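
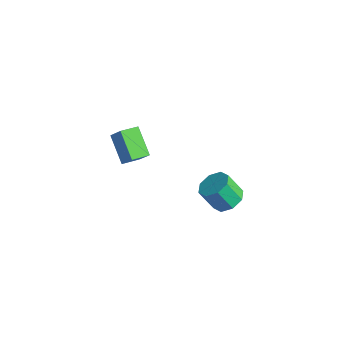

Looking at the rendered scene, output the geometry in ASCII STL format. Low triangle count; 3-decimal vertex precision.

solid 
facet normal -0.619 -0.095 -0.780
outer loop
vertex -2.757 0.198 2.179
vertex -2.645 1.139 1.975
vertex -1.506 -0.157 1.23
endloop
endfacet
facet normal -0.115 -0.971 0.211
outer loop
vertex -0.875 -0.059 2.025
vertex -2.757 0.198 2.179
vertex -1.506 -0.157 1.23
endloop
endfacet
facet normal -0.619 -0.096 -0.779
outer loop
vertex -1.506 -0.157 1.23
vertex -2.645 1.139 1.975
vertex -1.394 0.784 1.025
endloop
endfacet
facet normal 0.777 -0.221 -0.589
outer loop
vertex -1.394 0.784 1.025
vertex -0.875 -0.059 2.025
vertex -1.506 -0.157 1.23
endloop
endfacet
facet normal -0.777 0.220 0.590
outer loop
vertex -2.757 0.198 2.179
vertex -2.014 1.237 2.77
vertex -2.645 1.139 1.975
endloop
endfacet
facet normal -0.115 -0.971 0.211
outer loop
vertex -2.126 0.296 2.975
vertex -2.757 0.198 2.179
vertex -0.875 -0.059 2.025
endloop
endfacet
facet normal -0.777 0.221 0.589
outer loop
vertex -2.126 0.296 2.975
vertex -2.014 1.237 2.77
vertex -2.757 0.198 2.179
endloop
endfacet
facet normal 0.115 0.971 -0.211
outer loop
vertex -2.645 1.139 1.975
vertex -2.014 1.237 2.77
vertex -1.394 0.784 1.025
endloop
endfacet
facet normal 0.777 -0.220 -0.589
outer loop
vertex -0.763 0.882 1.821
vertex -0.875 -0.059 2.025
vertex -1.394 0.784 1.025
endloop
endfacet
facet normal 0.115 0.971 -0.211
outer loop
vertex -1.394 0.784 1.025
vertex -2.014 1.237 2.77
vertex -0.763 0.882 1.821
endloop
endfacet
facet normal 0.619 0.095 0.780
outer loop
vertex -0.763 0.882 1.821
vertex -2.126 0.296 2.975
vertex -0.875 -0.059 2.025
endloop
endfacet
facet normal 0.619 0.096 0.780
outer loop
vertex -2.014 1.237 2.77
vertex -2.126 0.296 2.975
vertex -0.763 0.882 1.821
endloop
endfacet
facet normal 0.404 0.349 -0.845
outer loop
vertex 4.702 1.605 2.566
vertex 4.055 1.39 2.168
vertex 4.286 2.043 2.548
endloop
endfacet
facet normal 0.602 0.594 0.534
outer loop
vertex 4.702 1.605 2.566
vertex 4.286 2.043 2.548
vertex 4.192 1.165 3.631
endloop
endfacet
facet normal 0.602 0.594 0.534
outer loop
vertex 4.192 1.165 3.631
vertex 4.286 2.043 2.548
vertex 3.776 1.603 3.613
endloop
endfacet
facet normal -0.405 -0.350 0.845
outer loop
vertex 4.192 1.165 3.631
vertex 3.776 1.603 3.613
vertex 3.545 0.95 3.232
endloop
endfacet
facet normal 0.405 0.348 -0.845
outer loop
vertex 4.286 2.043 2.548
vertex 4.055 1.39 2.168
vertex 3.734 2.098 2.306
endloop
endfacet
facet normal -0.063 0.933 0.355
outer loop
vertex 4.286 2.043 2.548
vertex 3.734 2.098 2.306
vertex 3.776 1.603 3.613
endloop
endfacet
facet normal -0.063 0.933 0.355
outer loop
vertex 3.776 1.603 3.613
vertex 3.734 2.098 2.306
vertex 3.224 1.658 3.371
endloop
endfacet
facet normal -0.405 -0.350 0.845
outer loop
vertex 3.776 1.603 3.613
vertex 3.224 1.658 3.371
vertex 3.545 0.95 3.232
endloop
endfacet
facet normal 0.405 0.348 -0.846
outer loop
vertex 3.734 2.098 2.306
vertex 4.055 1.39 2.168
vertex 3.37 1.739 1.984
endloop
endfacet
facet normal -0.688 0.725 -0.030
outer loop
vertex 3.734 2.098 2.306
vertex 3.37 1.739 1.984
vertex 3.224 1.658 3.371
endloop
endfacet
facet normal -0.688 0.725 -0.030
outer loop
vertex 3.224 1.658 3.371
vertex 3.37 1.739 1.984
vertex 2.86 1.299 3.049
endloop
endfacet
facet normal -0.404 -0.349 0.846
outer loop
vertex 3.224 1.658 3.371
vertex 2.86 1.299 3.049
vertex 3.545 0.95 3.232
endloop
endfacet
facet normal 0.405 0.349 -0.845
outer loop
vertex 3.37 1.739 1.984
vertex 4.055 1.39 2.168
vertex 3.408 1.175 1.769
endloop
endfacet
facet normal -0.912 0.091 -0.399
outer loop
vertex 3.37 1.739 1.984
vertex 3.408 1.175 1.769
vertex 2.86 1.299 3.049
endloop
endfacet
facet normal -0.912 0.091 -0.399
outer loop
vertex 2.86 1.299 3.049
vertex 3.408 1.175 1.769
vertex 2.898 0.735 2.834
endloop
endfacet
facet normal -0.404 -0.349 0.845
outer loop
vertex 2.86 1.299 3.049
vertex 2.898 0.735 2.834
vertex 3.545 0.95 3.232
endloop
endfacet
facet normal 0.405 0.350 -0.845
outer loop
vertex 3.408 1.175 1.769
vertex 4.055 1.39 2.168
vertex 3.824 0.737 1.787
endloop
endfacet
facet normal -0.602 -0.594 -0.534
outer loop
vertex 3.408 1.175 1.769
vertex 3.824 0.737 1.787
vertex 2.898 0.735 2.834
endloop
endfacet
facet normal -0.602 -0.594 -0.534
outer loop
vertex 2.898 0.735 2.834
vertex 3.824 0.737 1.787
vertex 3.314 0.297 2.852
endloop
endfacet
facet normal -0.404 -0.349 0.845
outer loop
vertex 2.898 0.735 2.834
vertex 3.314 0.297 2.852
vertex 3.545 0.95 3.232
endloop
endfacet
facet normal 0.405 0.350 -0.845
outer loop
vertex 3.824 0.737 1.787
vertex 4.055 1.39 2.168
vertex 4.376 0.682 2.029
endloop
endfacet
facet normal 0.063 -0.933 -0.355
outer loop
vertex 3.824 0.737 1.787
vertex 4.376 0.682 2.029
vertex 3.314 0.297 2.852
endloop
endfacet
facet normal 0.063 -0.933 -0.355
outer loop
vertex 3.314 0.297 2.852
vertex 4.376 0.682 2.029
vertex 3.866 0.242 3.094
endloop
endfacet
facet normal -0.405 -0.348 0.845
outer loop
vertex 3.314 0.297 2.852
vertex 3.866 0.242 3.094
vertex 3.545 0.95 3.232
endloop
endfacet
facet normal 0.404 0.349 -0.846
outer loop
vertex 4.376 0.682 2.029
vertex 4.055 1.39 2.168
vertex 4.74 1.041 2.351
endloop
endfacet
facet normal 0.688 -0.725 0.030
outer loop
vertex 4.376 0.682 2.029
vertex 4.74 1.041 2.351
vertex 3.866 0.242 3.094
endloop
endfacet
facet normal 0.688 -0.725 0.030
outer loop
vertex 3.866 0.242 3.094
vertex 4.74 1.041 2.351
vertex 4.23 0.601 3.416
endloop
endfacet
facet normal -0.405 -0.348 0.846
outer loop
vertex 3.866 0.242 3.094
vertex 4.23 0.601 3.416
vertex 3.545 0.95 3.232
endloop
endfacet
facet normal 0.404 0.349 -0.845
outer loop
vertex 4.74 1.041 2.351
vertex 4.055 1.39 2.168
vertex 4.702 1.605 2.566
endloop
endfacet
facet normal 0.912 -0.091 0.399
outer loop
vertex 4.74 1.041 2.351
vertex 4.702 1.605 2.566
vertex 4.23 0.601 3.416
endloop
endfacet
facet normal 0.912 -0.091 0.399
outer loop
vertex 4.23 0.601 3.416
vertex 4.702 1.605 2.566
vertex 4.192 1.165 3.631
endloop
endfacet
facet normal -0.405 -0.349 0.845
outer loop
vertex 4.23 0.601 3.416
vertex 4.192 1.165 3.631
vertex 3.545 0.95 3.232
endloop
endfacet

endsolid


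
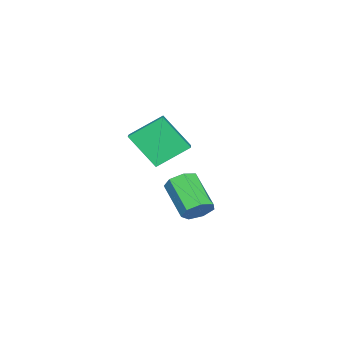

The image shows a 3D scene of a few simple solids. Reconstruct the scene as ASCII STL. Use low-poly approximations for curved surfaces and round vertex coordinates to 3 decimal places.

solid 
facet normal -0.862 -0.410 -0.297
outer loop
vertex 1.651 -1.476 1.498
vertex 1.588 -0.318 0.083
vertex 2.475 -2.546 0.586
endloop
endfacet
facet normal 0.034 -0.633 0.773
outer loop
vertex 3.492 -2.062 0.937
vertex 1.651 -1.476 1.498
vertex 2.475 -2.546 0.586
endloop
endfacet
facet normal -0.862 -0.410 -0.297
outer loop
vertex 2.475 -2.546 0.586
vertex 1.588 -0.318 0.083
vertex 2.412 -1.388 -0.829
endloop
endfacet
facet normal 0.506 -0.656 -0.560
outer loop
vertex 2.412 -1.388 -0.829
vertex 3.492 -2.062 0.937
vertex 2.475 -2.546 0.586
endloop
endfacet
facet normal -0.506 0.656 0.560
outer loop
vertex 1.651 -1.476 1.498
vertex 2.605 0.166 0.434
vertex 1.588 -0.318 0.083
endloop
endfacet
facet normal 0.034 -0.633 0.773
outer loop
vertex 2.668 -0.992 1.849
vertex 1.651 -1.476 1.498
vertex 3.492 -2.062 0.937
endloop
endfacet
facet normal -0.506 0.656 0.560
outer loop
vertex 2.668 -0.992 1.849
vertex 2.605 0.166 0.434
vertex 1.651 -1.476 1.498
endloop
endfacet
facet normal -0.034 0.633 -0.773
outer loop
vertex 1.588 -0.318 0.083
vertex 2.605 0.166 0.434
vertex 2.412 -1.388 -0.829
endloop
endfacet
facet normal 0.506 -0.656 -0.560
outer loop
vertex 3.429 -0.904 -0.478
vertex 3.492 -2.062 0.937
vertex 2.412 -1.388 -0.829
endloop
endfacet
facet normal -0.034 0.633 -0.773
outer loop
vertex 2.412 -1.388 -0.829
vertex 2.605 0.166 0.434
vertex 3.429 -0.904 -0.478
endloop
endfacet
facet normal 0.862 0.410 0.297
outer loop
vertex 3.429 -0.904 -0.478
vertex 2.668 -0.992 1.849
vertex 3.492 -2.062 0.937
endloop
endfacet
facet normal 0.862 0.410 0.297
outer loop
vertex 2.605 0.166 0.434
vertex 2.668 -0.992 1.849
vertex 3.429 -0.904 -0.478
endloop
endfacet
facet normal 0.484 0.645 -0.592
outer loop
vertex 0.881 -0.828 -3.859
vertex 0.237 -0.621 -4.16
vertex 0.583 -0.338 -3.569
endloop
endfacet
facet normal 0.742 0.056 0.668
outer loop
vertex 0.881 -0.828 -3.859
vertex 0.583 -0.338 -3.569
vertex -0.033 -2.046 -2.74
endloop
endfacet
facet normal 0.742 0.056 0.668
outer loop
vertex -0.033 -2.046 -2.74
vertex 0.583 -0.338 -3.569
vertex -0.331 -1.557 -2.45
endloop
endfacet
facet normal -0.483 -0.645 0.592
outer loop
vertex -0.033 -2.046 -2.74
vertex -0.331 -1.557 -2.45
vertex -0.677 -1.839 -3.04
endloop
endfacet
facet normal 0.484 0.645 -0.592
outer loop
vertex 0.583 -0.338 -3.569
vertex 0.237 -0.621 -4.16
vertex 0.024 -0.061 -3.724
endloop
endfacet
facet normal 0.100 0.631 0.769
outer loop
vertex 0.583 -0.338 -3.569
vertex 0.024 -0.061 -3.724
vertex -0.331 -1.557 -2.45
endloop
endfacet
facet normal 0.100 0.631 0.769
outer loop
vertex -0.331 -1.557 -2.45
vertex 0.024 -0.061 -3.724
vertex -0.89 -1.28 -2.605
endloop
endfacet
facet normal -0.484 -0.645 0.592
outer loop
vertex -0.331 -1.557 -2.45
vertex -0.89 -1.28 -2.605
vertex -0.677 -1.839 -3.04
endloop
endfacet
facet normal 0.484 0.645 -0.592
outer loop
vertex 0.024 -0.061 -3.724
vertex 0.237 -0.621 -4.16
vertex -0.374 -0.206 -4.207
endloop
endfacet
facet normal -0.618 0.730 0.290
outer loop
vertex 0.024 -0.061 -3.724
vertex -0.374 -0.206 -4.207
vertex -0.89 -1.28 -2.605
endloop
endfacet
facet normal -0.618 0.731 0.291
outer loop
vertex -0.89 -1.28 -2.605
vertex -0.374 -0.206 -4.207
vertex -1.288 -1.424 -3.088
endloop
endfacet
facet normal -0.484 -0.645 0.591
outer loop
vertex -0.89 -1.28 -2.605
vertex -1.288 -1.424 -3.088
vertex -0.677 -1.839 -3.04
endloop
endfacet
facet normal 0.483 0.645 -0.592
outer loop
vertex -0.374 -0.206 -4.207
vertex 0.237 -0.621 -4.16
vertex -0.312 -0.663 -4.654
endloop
endfacet
facet normal -0.870 0.279 -0.406
outer loop
vertex -0.374 -0.206 -4.207
vertex -0.312 -0.663 -4.654
vertex -1.288 -1.424 -3.088
endloop
endfacet
facet normal -0.870 0.279 -0.406
outer loop
vertex -1.288 -1.424 -3.088
vertex -0.312 -0.663 -4.654
vertex -1.226 -1.881 -3.535
endloop
endfacet
facet normal -0.484 -0.644 0.592
outer loop
vertex -1.288 -1.424 -3.088
vertex -1.226 -1.881 -3.535
vertex -0.677 -1.839 -3.04
endloop
endfacet
facet normal 0.483 0.645 -0.592
outer loop
vertex -0.312 -0.663 -4.654
vertex 0.237 -0.621 -4.16
vertex 0.163 -1.088 -4.729
endloop
endfacet
facet normal -0.467 -0.382 -0.797
outer loop
vertex -0.312 -0.663 -4.654
vertex 0.163 -1.088 -4.729
vertex -1.226 -1.881 -3.535
endloop
endfacet
facet normal -0.467 -0.382 -0.797
outer loop
vertex -1.226 -1.881 -3.535
vertex 0.163 -1.088 -4.729
vertex -0.751 -2.306 -3.61
endloop
endfacet
facet normal -0.484 -0.645 0.591
outer loop
vertex -1.226 -1.881 -3.535
vertex -0.751 -2.306 -3.61
vertex -0.677 -1.839 -3.04
endloop
endfacet
facet normal 0.483 0.645 -0.592
outer loop
vertex 0.163 -1.088 -4.729
vertex 0.237 -0.621 -4.16
vertex 0.694 -1.161 -4.375
endloop
endfacet
facet normal 0.288 -0.756 -0.588
outer loop
vertex 0.163 -1.088 -4.729
vertex 0.694 -1.161 -4.375
vertex -0.751 -2.306 -3.61
endloop
endfacet
facet normal 0.287 -0.756 -0.589
outer loop
vertex -0.751 -2.306 -3.61
vertex 0.694 -1.161 -4.375
vertex -0.22 -2.38 -3.256
endloop
endfacet
facet normal -0.484 -0.645 0.591
outer loop
vertex -0.751 -2.306 -3.61
vertex -0.22 -2.38 -3.256
vertex -0.677 -1.839 -3.04
endloop
endfacet
facet normal 0.484 0.645 -0.592
outer loop
vertex 0.694 -1.161 -4.375
vertex 0.237 -0.621 -4.16
vertex 0.881 -0.828 -3.859
endloop
endfacet
facet normal 0.825 -0.561 0.063
outer loop
vertex 0.694 -1.161 -4.375
vertex 0.881 -0.828 -3.859
vertex -0.22 -2.38 -3.256
endloop
endfacet
facet normal 0.825 -0.561 0.064
outer loop
vertex -0.22 -2.38 -3.256
vertex 0.881 -0.828 -3.859
vertex -0.033 -2.046 -2.74
endloop
endfacet
facet normal -0.483 -0.645 0.592
outer loop
vertex -0.22 -2.38 -3.256
vertex -0.033 -2.046 -2.74
vertex -0.677 -1.839 -3.04
endloop
endfacet

endsolid


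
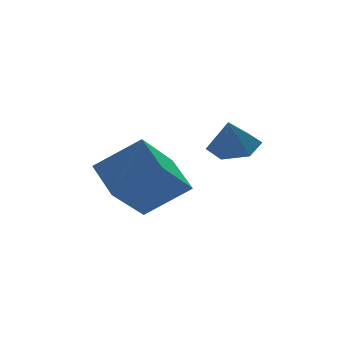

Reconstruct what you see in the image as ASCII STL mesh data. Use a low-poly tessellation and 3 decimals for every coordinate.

solid 
facet normal -0.771 0.264 -0.580
outer loop
vertex -3.425 -3.528 0.24
vertex -3.515 -2.287 0.924
vertex -2.093 -2.671 -1.139
endloop
endfacet
facet normal 0.063 -0.874 -0.482
outer loop
vertex -0.745 -3.133 -0.124
vertex -3.425 -3.528 0.24
vertex -2.093 -2.671 -1.139
endloop
endfacet
facet normal -0.771 0.264 -0.580
outer loop
vertex -2.093 -2.671 -1.139
vertex -3.515 -2.287 0.924
vertex -2.183 -1.43 -0.455
endloop
endfacet
facet normal 0.634 0.408 -0.657
outer loop
vertex -2.183 -1.43 -0.455
vertex -0.745 -3.133 -0.124
vertex -2.093 -2.671 -1.139
endloop
endfacet
facet normal -0.634 -0.408 0.657
outer loop
vertex -3.425 -3.528 0.24
vertex -2.167 -2.749 1.939
vertex -3.515 -2.287 0.924
endloop
endfacet
facet normal 0.063 -0.874 -0.482
outer loop
vertex -2.077 -3.99 1.255
vertex -3.425 -3.528 0.24
vertex -0.745 -3.133 -0.124
endloop
endfacet
facet normal -0.634 -0.408 0.657
outer loop
vertex -2.077 -3.99 1.255
vertex -2.167 -2.749 1.939
vertex -3.425 -3.528 0.24
endloop
endfacet
facet normal -0.063 0.874 0.482
outer loop
vertex -3.515 -2.287 0.924
vertex -2.167 -2.749 1.939
vertex -2.183 -1.43 -0.455
endloop
endfacet
facet normal 0.634 0.408 -0.657
outer loop
vertex -0.835 -1.892 0.56
vertex -0.745 -3.133 -0.124
vertex -2.183 -1.43 -0.455
endloop
endfacet
facet normal -0.063 0.874 0.482
outer loop
vertex -2.183 -1.43 -0.455
vertex -2.167 -2.749 1.939
vertex -0.835 -1.892 0.56
endloop
endfacet
facet normal 0.771 -0.264 0.580
outer loop
vertex -0.835 -1.892 0.56
vertex -2.077 -3.99 1.255
vertex -0.745 -3.133 -0.124
endloop
endfacet
facet normal 0.771 -0.264 0.580
outer loop
vertex -2.167 -2.749 1.939
vertex -2.077 -3.99 1.255
vertex -0.835 -1.892 0.56
endloop
endfacet
facet normal 0.270 0.211 -0.940
outer loop
vertex 1.232 -2.598 1.638
vertex 0.604 -3.06 1.354
vertex 0.49 -2.251 1.503
endloop
endfacet
facet normal 0.160 0.635 0.756
outer loop
vertex 1.232 -2.598 1.638
vertex 0.49 -2.251 1.503
vertex 0.296 -3.3 2.426
endloop
endfacet
facet normal 0.270 0.211 -0.940
outer loop
vertex 0.49 -2.251 1.503
vertex 0.604 -3.06 1.354
vertex -0.138 -2.713 1.219
endloop
endfacet
facet normal -0.647 0.567 0.509
outer loop
vertex 0.49 -2.251 1.503
vertex -0.138 -2.713 1.219
vertex 0.296 -3.3 2.426
endloop
endfacet
facet normal 0.269 0.210 -0.940
outer loop
vertex -0.138 -2.713 1.219
vertex 0.604 -3.06 1.354
vertex -0.025 -3.522 1.071
endloop
endfacet
facet normal -0.950 -0.179 0.255
outer loop
vertex -0.138 -2.713 1.219
vertex -0.025 -3.522 1.071
vertex 0.296 -3.3 2.426
endloop
endfacet
facet normal 0.269 0.210 -0.940
outer loop
vertex -0.025 -3.522 1.071
vertex 0.604 -3.06 1.354
vertex 0.717 -3.869 1.206
endloop
endfacet
facet normal -0.447 -0.860 0.247
outer loop
vertex -0.025 -3.522 1.071
vertex 0.717 -3.869 1.206
vertex 0.296 -3.3 2.426
endloop
endfacet
facet normal 0.270 0.210 -0.940
outer loop
vertex 0.717 -3.869 1.206
vertex 0.604 -3.06 1.354
vertex 1.346 -3.407 1.49
endloop
endfacet
facet normal 0.359 -0.792 0.493
outer loop
vertex 0.717 -3.869 1.206
vertex 1.346 -3.407 1.49
vertex 0.296 -3.3 2.426
endloop
endfacet
facet normal 0.270 0.210 -0.940
outer loop
vertex 1.346 -3.407 1.49
vertex 0.604 -3.06 1.354
vertex 1.232 -2.598 1.638
endloop
endfacet
facet normal 0.662 -0.044 0.748
outer loop
vertex 1.346 -3.407 1.49
vertex 1.232 -2.598 1.638
vertex 0.296 -3.3 2.426
endloop
endfacet

endsolid


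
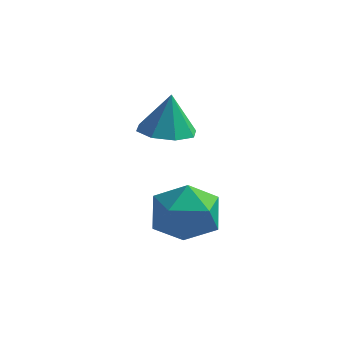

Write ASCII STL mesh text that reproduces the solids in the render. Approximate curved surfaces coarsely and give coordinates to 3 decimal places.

solid 
facet normal 0.193 0.979 0.072
outer loop
vertex 3.181 -1.887 1.23
vertex 2.627 -1.847 2.171
vertex 3.7 -2.059 2.177
endloop
endfacet
facet normal 0.716 0.641 -0.276
outer loop
vertex 3.181 -1.887 1.23
vertex 3.7 -2.059 2.177
vertex 3.925 -2.685 1.309
endloop
endfacet
facet normal 0.431 0.318 -0.844
outer loop
vertex 3.181 -1.887 1.23
vertex 3.925 -2.685 1.309
vertex 2.992 -2.86 0.767
endloop
endfacet
facet normal -0.269 0.456 -0.848
outer loop
vertex 3.181 -1.887 1.23
vertex 2.992 -2.86 0.767
vertex 2.189 -2.342 1.3
endloop
endfacet
facet normal -0.416 0.864 -0.282
outer loop
vertex 3.181 -1.887 1.23
vertex 2.189 -2.342 1.3
vertex 2.627 -1.847 2.171
endloop
endfacet
facet normal 0.978 0.136 0.155
outer loop
vertex 3.925 -2.685 1.309
vertex 3.7 -2.059 2.177
vertex 3.831 -3.138 2.3
endloop
endfacet
facet normal 0.131 0.683 0.718
outer loop
vertex 3.7 -2.059 2.177
vertex 2.627 -1.847 2.171
vertex 3.028 -2.62 2.833
endloop
endfacet
facet normal -0.855 0.498 0.147
outer loop
vertex 2.627 -1.847 2.171
vertex 2.189 -2.342 1.3
vertex 2.095 -2.795 2.291
endloop
endfacet
facet normal -0.616 -0.163 -0.770
outer loop
vertex 2.189 -2.342 1.3
vertex 2.992 -2.86 0.767
vertex 2.32 -3.421 1.423
endloop
endfacet
facet normal 0.516 -0.387 -0.764
outer loop
vertex 2.992 -2.86 0.767
vertex 3.925 -2.685 1.309
vertex 3.393 -3.633 1.429
endloop
endfacet
facet normal 0.269 -0.456 0.848
outer loop
vertex 2.839 -3.593 2.37
vertex 3.831 -3.138 2.3
vertex 3.028 -2.62 2.833
endloop
endfacet
facet normal -0.431 -0.318 0.844
outer loop
vertex 2.839 -3.593 2.37
vertex 3.028 -2.62 2.833
vertex 2.095 -2.795 2.291
endloop
endfacet
facet normal -0.716 -0.641 0.276
outer loop
vertex 2.839 -3.593 2.37
vertex 2.095 -2.795 2.291
vertex 2.32 -3.421 1.423
endloop
endfacet
facet normal -0.193 -0.979 -0.072
outer loop
vertex 2.839 -3.593 2.37
vertex 2.32 -3.421 1.423
vertex 3.393 -3.633 1.429
endloop
endfacet
facet normal 0.416 -0.864 0.282
outer loop
vertex 2.839 -3.593 2.37
vertex 3.393 -3.633 1.429
vertex 3.831 -3.138 2.3
endloop
endfacet
facet normal 0.616 0.163 0.770
outer loop
vertex 3.028 -2.62 2.833
vertex 3.831 -3.138 2.3
vertex 3.7 -2.059 2.177
endloop
endfacet
facet normal -0.516 0.387 0.764
outer loop
vertex 2.095 -2.795 2.291
vertex 3.028 -2.62 2.833
vertex 2.627 -1.847 2.171
endloop
endfacet
facet normal -0.978 -0.136 -0.155
outer loop
vertex 2.32 -3.421 1.423
vertex 2.095 -2.795 2.291
vertex 2.189 -2.342 1.3
endloop
endfacet
facet normal -0.131 -0.683 -0.718
outer loop
vertex 3.393 -3.633 1.429
vertex 2.32 -3.421 1.423
vertex 2.992 -2.86 0.767
endloop
endfacet
facet normal 0.855 -0.498 -0.147
outer loop
vertex 3.831 -3.138 2.3
vertex 3.393 -3.633 1.429
vertex 3.925 -2.685 1.309
endloop
endfacet
facet normal -0.044 -0.187 -0.981
outer loop
vertex 2.034 0.667 2.946
vertex 1.329 0.14 3.078
vertex 1.444 1.006 2.908
endloop
endfacet
facet normal 0.452 0.824 0.341
outer loop
vertex 2.034 0.667 2.946
vertex 1.444 1.006 2.908
vertex 1.391 0.4 4.442
endloop
endfacet
facet normal -0.045 -0.187 -0.981
outer loop
vertex 1.444 1.006 2.908
vertex 1.329 0.14 3.078
vertex 0.787 0.838 2.97
endloop
endfacet
facet normal -0.200 0.914 0.354
outer loop
vertex 1.444 1.006 2.908
vertex 0.787 0.838 2.97
vertex 1.391 0.4 4.442
endloop
endfacet
facet normal -0.044 -0.186 -0.981
outer loop
vertex 0.787 0.838 2.97
vertex 1.329 0.14 3.078
vertex 0.447 0.261 3.095
endloop
endfacet
facet normal -0.722 0.523 0.452
outer loop
vertex 0.787 0.838 2.97
vertex 0.447 0.261 3.095
vertex 1.391 0.4 4.442
endloop
endfacet
facet normal -0.044 -0.186 -0.981
outer loop
vertex 0.447 0.261 3.095
vertex 1.329 0.14 3.078
vertex 0.624 -0.387 3.21
endloop
endfacet
facet normal -0.807 -0.118 0.578
outer loop
vertex 0.447 0.261 3.095
vertex 0.624 -0.387 3.21
vertex 1.391 0.4 4.442
endloop
endfacet
facet normal -0.044 -0.187 -0.981
outer loop
vertex 0.624 -0.387 3.21
vertex 1.329 0.14 3.078
vertex 1.214 -0.726 3.248
endloop
endfacet
facet normal -0.407 -0.634 0.658
outer loop
vertex 0.624 -0.387 3.21
vertex 1.214 -0.726 3.248
vertex 1.391 0.4 4.442
endloop
endfacet
facet normal -0.045 -0.187 -0.981
outer loop
vertex 1.214 -0.726 3.248
vertex 1.329 0.14 3.078
vertex 1.871 -0.557 3.186
endloop
endfacet
facet normal 0.247 -0.723 0.645
outer loop
vertex 1.214 -0.726 3.248
vertex 1.871 -0.557 3.186
vertex 1.391 0.4 4.442
endloop
endfacet
facet normal -0.044 -0.187 -0.981
outer loop
vertex 1.871 -0.557 3.186
vertex 1.329 0.14 3.078
vertex 2.211 0.02 3.061
endloop
endfacet
facet normal 0.767 -0.334 0.547
outer loop
vertex 1.871 -0.557 3.186
vertex 2.211 0.02 3.061
vertex 1.391 0.4 4.442
endloop
endfacet
facet normal -0.044 -0.187 -0.981
outer loop
vertex 2.211 0.02 3.061
vertex 1.329 0.14 3.078
vertex 2.034 0.667 2.946
endloop
endfacet
facet normal 0.853 0.308 0.422
outer loop
vertex 2.211 0.02 3.061
vertex 2.034 0.667 2.946
vertex 1.391 0.4 4.442
endloop
endfacet

endsolid


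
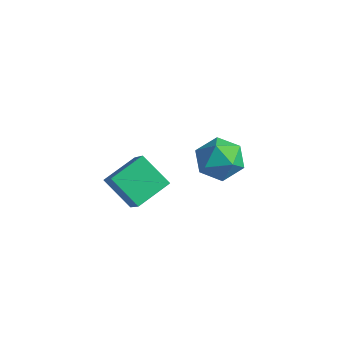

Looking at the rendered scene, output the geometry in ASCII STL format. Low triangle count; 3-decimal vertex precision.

solid 
facet normal -0.970 0.094 0.226
outer loop
vertex -3.072 2.894 2.538
vertex -2.993 2.308 3.122
vertex -2.87 3.107 3.316
endloop
endfacet
facet normal -0.703 0.712 -0.012
outer loop
vertex -3.072 2.894 2.538
vertex -2.87 3.107 3.316
vertex -2.49 3.471 2.673
endloop
endfacet
facet normal -0.440 0.600 -0.668
outer loop
vertex -3.072 2.894 2.538
vertex -2.49 3.471 2.673
vertex -2.378 2.897 2.083
endloop
endfacet
facet normal -0.546 -0.085 -0.833
outer loop
vertex -3.072 2.894 2.538
vertex -2.378 2.897 2.083
vertex -2.689 2.179 2.36
endloop
endfacet
facet normal -0.873 -0.398 -0.281
outer loop
vertex -3.072 2.894 2.538
vertex -2.689 2.179 2.36
vertex -2.993 2.308 3.122
endloop
endfacet
facet normal -0.159 0.896 0.414
outer loop
vertex -2.49 3.471 2.673
vertex -2.87 3.107 3.316
vertex -2.051 3.241 3.34
endloop
endfacet
facet normal -0.592 -0.103 0.799
outer loop
vertex -2.87 3.107 3.316
vertex -2.993 2.308 3.122
vertex -2.362 2.523 3.617
endloop
endfacet
facet normal -0.437 -0.899 -0.022
outer loop
vertex -2.993 2.308 3.122
vertex -2.689 2.179 2.36
vertex -2.25 1.949 3.027
endloop
endfacet
facet normal 0.091 -0.393 -0.915
outer loop
vertex -2.689 2.179 2.36
vertex -2.378 2.897 2.083
vertex -1.87 2.313 2.384
endloop
endfacet
facet normal 0.263 0.716 -0.647
outer loop
vertex -2.378 2.897 2.083
vertex -2.49 3.471 2.673
vertex -1.747 3.112 2.578
endloop
endfacet
facet normal 0.546 0.085 0.833
outer loop
vertex -1.668 2.526 3.162
vertex -2.051 3.241 3.34
vertex -2.362 2.523 3.617
endloop
endfacet
facet normal 0.440 -0.600 0.668
outer loop
vertex -1.668 2.526 3.162
vertex -2.362 2.523 3.617
vertex -2.25 1.949 3.027
endloop
endfacet
facet normal 0.703 -0.712 0.012
outer loop
vertex -1.668 2.526 3.162
vertex -2.25 1.949 3.027
vertex -1.87 2.313 2.384
endloop
endfacet
facet normal 0.970 -0.094 -0.226
outer loop
vertex -1.668 2.526 3.162
vertex -1.87 2.313 2.384
vertex -1.747 3.112 2.578
endloop
endfacet
facet normal 0.873 0.398 0.281
outer loop
vertex -1.668 2.526 3.162
vertex -1.747 3.112 2.578
vertex -2.051 3.241 3.34
endloop
endfacet
facet normal -0.091 0.393 0.915
outer loop
vertex -2.362 2.523 3.617
vertex -2.051 3.241 3.34
vertex -2.87 3.107 3.316
endloop
endfacet
facet normal -0.263 -0.716 0.647
outer loop
vertex -2.25 1.949 3.027
vertex -2.362 2.523 3.617
vertex -2.993 2.308 3.122
endloop
endfacet
facet normal 0.159 -0.896 -0.414
outer loop
vertex -1.87 2.313 2.384
vertex -2.25 1.949 3.027
vertex -2.689 2.179 2.36
endloop
endfacet
facet normal 0.592 0.103 -0.799
outer loop
vertex -1.747 3.112 2.578
vertex -1.87 2.313 2.384
vertex -2.378 2.897 2.083
endloop
endfacet
facet normal 0.437 0.899 0.022
outer loop
vertex -2.051 3.241 3.34
vertex -1.747 3.112 2.578
vertex -2.49 3.471 2.673
endloop
endfacet
facet normal -0.627 0.340 -0.701
outer loop
vertex -3.455 -0.974 3.577
vertex -3.315 0.133 3.989
vertex -2.523 -0.811 2.822
endloop
endfacet
facet normal -0.118 -0.931 -0.346
outer loop
vertex -1.745 -1.233 3.691
vertex -3.455 -0.974 3.577
vertex -2.523 -0.811 2.822
endloop
endfacet
facet normal -0.627 0.340 -0.701
outer loop
vertex -2.523 -0.811 2.822
vertex -3.315 0.133 3.989
vertex -2.383 0.296 3.234
endloop
endfacet
facet normal 0.770 0.135 -0.624
outer loop
vertex -2.383 0.296 3.234
vertex -1.745 -1.233 3.691
vertex -2.523 -0.811 2.822
endloop
endfacet
facet normal -0.770 -0.135 0.624
outer loop
vertex -3.455 -0.974 3.577
vertex -2.537 -0.289 4.858
vertex -3.315 0.133 3.989
endloop
endfacet
facet normal -0.118 -0.931 -0.346
outer loop
vertex -2.677 -1.396 4.446
vertex -3.455 -0.974 3.577
vertex -1.745 -1.233 3.691
endloop
endfacet
facet normal -0.770 -0.135 0.624
outer loop
vertex -2.677 -1.396 4.446
vertex -2.537 -0.289 4.858
vertex -3.455 -0.974 3.577
endloop
endfacet
facet normal 0.118 0.931 0.346
outer loop
vertex -3.315 0.133 3.989
vertex -2.537 -0.289 4.858
vertex -2.383 0.296 3.234
endloop
endfacet
facet normal 0.770 0.135 -0.624
outer loop
vertex -1.605 -0.126 4.103
vertex -1.745 -1.233 3.691
vertex -2.383 0.296 3.234
endloop
endfacet
facet normal 0.118 0.931 0.346
outer loop
vertex -2.383 0.296 3.234
vertex -2.537 -0.289 4.858
vertex -1.605 -0.126 4.103
endloop
endfacet
facet normal 0.627 -0.340 0.701
outer loop
vertex -1.605 -0.126 4.103
vertex -2.677 -1.396 4.446
vertex -1.745 -1.233 3.691
endloop
endfacet
facet normal 0.627 -0.340 0.701
outer loop
vertex -2.537 -0.289 4.858
vertex -2.677 -1.396 4.446
vertex -1.605 -0.126 4.103
endloop
endfacet

endsolid


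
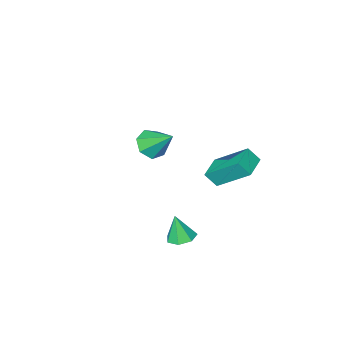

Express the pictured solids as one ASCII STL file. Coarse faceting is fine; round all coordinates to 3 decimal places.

solid 
facet normal -0.834 -0.540 0.114
outer loop
vertex -1.411 3.861 2.769
vertex -1.782 4.299 2.129
vertex -0.658 2.393 1.329
endloop
endfacet
facet normal 0.432 -0.509 0.745
outer loop
vertex 0.342 3.041 1.191
vertex -1.411 3.861 2.769
vertex -0.658 2.393 1.329
endloop
endfacet
facet normal -0.834 -0.540 0.115
outer loop
vertex -0.658 2.393 1.329
vertex -1.782 4.299 2.129
vertex -1.03 2.831 0.688
endloop
endfacet
facet normal 0.344 -0.670 -0.658
outer loop
vertex -1.03 2.831 0.688
vertex 0.342 3.041 1.191
vertex -0.658 2.393 1.329
endloop
endfacet
facet normal -0.344 0.670 0.658
outer loop
vertex -1.411 3.861 2.769
vertex -0.782 4.947 1.991
vertex -1.782 4.299 2.129
endloop
endfacet
facet normal 0.432 -0.510 0.744
outer loop
vertex -0.41 4.509 2.632
vertex -1.411 3.861 2.769
vertex 0.342 3.041 1.191
endloop
endfacet
facet normal -0.344 0.670 0.658
outer loop
vertex -0.41 4.509 2.632
vertex -0.782 4.947 1.991
vertex -1.411 3.861 2.769
endloop
endfacet
facet normal -0.433 0.509 -0.744
outer loop
vertex -1.782 4.299 2.129
vertex -0.782 4.947 1.991
vertex -1.03 2.831 0.688
endloop
endfacet
facet normal 0.344 -0.670 -0.658
outer loop
vertex -0.029 3.479 0.551
vertex 0.342 3.041 1.191
vertex -1.03 2.831 0.688
endloop
endfacet
facet normal -0.432 0.509 -0.745
outer loop
vertex -1.03 2.831 0.688
vertex -0.782 4.947 1.991
vertex -0.029 3.479 0.551
endloop
endfacet
facet normal 0.834 0.540 -0.114
outer loop
vertex -0.029 3.479 0.551
vertex -0.41 4.509 2.632
vertex 0.342 3.041 1.191
endloop
endfacet
facet normal 0.834 0.540 -0.115
outer loop
vertex -0.782 4.947 1.991
vertex -0.41 4.509 2.632
vertex -0.029 3.479 0.551
endloop
endfacet
facet normal -0.111 0.238 -0.965
outer loop
vertex 2.965 4.018 -1.555
vertex 2.265 4.089 -1.457
vertex 2.774 4.581 -1.394
endloop
endfacet
facet normal 0.900 0.194 0.390
outer loop
vertex 2.965 4.018 -1.555
vertex 2.774 4.581 -1.394
vertex 2.415 3.771 -0.163
endloop
endfacet
facet normal -0.111 0.239 -0.965
outer loop
vertex 2.774 4.581 -1.394
vertex 2.265 4.089 -1.457
vertex 2.2 4.774 -1.28
endloop
endfacet
facet normal 0.361 0.727 0.584
outer loop
vertex 2.774 4.581 -1.394
vertex 2.2 4.774 -1.28
vertex 2.415 3.771 -0.163
endloop
endfacet
facet normal -0.112 0.239 -0.965
outer loop
vertex 2.2 4.774 -1.28
vertex 2.265 4.089 -1.457
vertex 1.675 4.451 -1.299
endloop
endfacet
facet normal -0.415 0.636 0.651
outer loop
vertex 2.2 4.774 -1.28
vertex 1.675 4.451 -1.299
vertex 2.415 3.771 -0.163
endloop
endfacet
facet normal -0.112 0.239 -0.965
outer loop
vertex 1.675 4.451 -1.299
vertex 2.265 4.089 -1.457
vertex 1.595 3.856 -1.437
endloop
endfacet
facet normal -0.841 -0.012 0.541
outer loop
vertex 1.675 4.451 -1.299
vertex 1.595 3.856 -1.437
vertex 2.415 3.771 -0.163
endloop
endfacet
facet normal -0.111 0.237 -0.965
outer loop
vertex 1.595 3.856 -1.437
vertex 2.265 4.089 -1.457
vertex 2.02 3.436 -1.589
endloop
endfacet
facet normal -0.598 -0.727 0.337
outer loop
vertex 1.595 3.856 -1.437
vertex 2.02 3.436 -1.589
vertex 2.415 3.771 -0.163
endloop
endfacet
facet normal -0.112 0.237 -0.965
outer loop
vertex 2.02 3.436 -1.589
vertex 2.265 4.089 -1.457
vertex 2.629 3.508 -1.642
endloop
endfacet
facet normal 0.132 -0.973 0.192
outer loop
vertex 2.02 3.436 -1.589
vertex 2.629 3.508 -1.642
vertex 2.415 3.771 -0.163
endloop
endfacet
facet normal -0.111 0.238 -0.965
outer loop
vertex 2.629 3.508 -1.642
vertex 2.265 4.089 -1.457
vertex 2.965 4.018 -1.555
endloop
endfacet
facet normal 0.798 -0.563 0.216
outer loop
vertex 2.629 3.508 -1.642
vertex 2.965 4.018 -1.555
vertex 2.415 3.771 -0.163
endloop
endfacet
facet normal 0.206 -0.696 -0.688
outer loop
vertex 0.207 -1.396 -0.807
vertex -0.166 -2.002 -0.306
vertex -0.532 -1.504 -0.919
endloop
endfacet
facet normal -0.078 0.924 -0.374
outer loop
vertex 0.207 -1.396 -0.807
vertex -0.532 -1.504 -0.919
vertex -0.534 -0.758 0.926
endloop
endfacet
facet normal 0.206 -0.696 -0.688
outer loop
vertex -0.532 -1.504 -0.919
vertex -0.166 -2.002 -0.306
vertex -0.995 -1.987 -0.569
endloop
endfacet
facet normal -0.781 0.579 -0.235
outer loop
vertex -0.532 -1.504 -0.919
vertex -0.995 -1.987 -0.569
vertex -0.534 -0.758 0.926
endloop
endfacet
facet normal 0.206 -0.695 -0.689
outer loop
vertex -0.995 -1.987 -0.569
vertex -0.166 -2.002 -0.306
vertex -0.834 -2.482 -0.022
endloop
endfacet
facet normal -0.957 0.008 0.289
outer loop
vertex -0.995 -1.987 -0.569
vertex -0.834 -2.482 -0.022
vertex -0.534 -0.758 0.926
endloop
endfacet
facet normal 0.206 -0.695 -0.689
outer loop
vertex -0.834 -2.482 -0.022
vertex -0.166 -2.002 -0.306
vertex -0.17 -2.615 0.311
endloop
endfacet
facet normal -0.475 -0.359 0.803
outer loop
vertex -0.834 -2.482 -0.022
vertex -0.17 -2.615 0.311
vertex -0.534 -0.758 0.926
endloop
endfacet
facet normal 0.205 -0.695 -0.689
outer loop
vertex -0.17 -2.615 0.311
vertex -0.166 -2.002 -0.306
vertex 0.497 -2.287 0.179
endloop
endfacet
facet normal 0.303 -0.246 0.921
outer loop
vertex -0.17 -2.615 0.311
vertex 0.497 -2.287 0.179
vertex -0.534 -0.758 0.926
endloop
endfacet
facet normal 0.205 -0.695 -0.689
outer loop
vertex 0.497 -2.287 0.179
vertex -0.166 -2.002 -0.306
vertex 0.665 -1.745 -0.318
endloop
endfacet
facet normal 0.790 0.263 0.553
outer loop
vertex 0.497 -2.287 0.179
vertex 0.665 -1.745 -0.318
vertex -0.534 -0.758 0.926
endloop
endfacet
facet normal 0.205 -0.696 -0.689
outer loop
vertex 0.665 -1.745 -0.318
vertex -0.166 -2.002 -0.306
vertex 0.207 -1.396 -0.807
endloop
endfacet
facet normal 0.621 0.783 -0.023
outer loop
vertex 0.665 -1.745 -0.318
vertex 0.207 -1.396 -0.807
vertex -0.534 -0.758 0.926
endloop
endfacet

endsolid


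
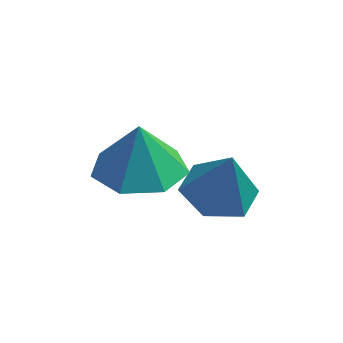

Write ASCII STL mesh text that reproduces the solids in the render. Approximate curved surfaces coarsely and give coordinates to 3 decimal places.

solid 
facet normal -0.202 0.061 -0.978
outer loop
vertex -1.231 3.664 -0.418
vertex -2.098 3.492 -0.25
vertex -1.801 4.341 -0.258
endloop
endfacet
facet normal 0.749 0.539 0.385
outer loop
vertex -1.231 3.664 -0.418
vertex -1.801 4.341 -0.258
vertex -1.822 3.408 1.09
endloop
endfacet
facet normal -0.201 0.061 -0.978
outer loop
vertex -1.801 4.341 -0.258
vertex -2.098 3.492 -0.25
vertex -2.669 4.169 -0.09
endloop
endfacet
facet normal -0.053 0.821 0.568
outer loop
vertex -1.801 4.341 -0.258
vertex -2.669 4.169 -0.09
vertex -1.822 3.408 1.09
endloop
endfacet
facet normal -0.203 0.060 -0.977
outer loop
vertex -2.669 4.169 -0.09
vertex -2.098 3.492 -0.25
vertex -2.965 3.319 -0.081
endloop
endfacet
facet normal -0.702 0.252 0.666
outer loop
vertex -2.669 4.169 -0.09
vertex -2.965 3.319 -0.081
vertex -1.822 3.408 1.09
endloop
endfacet
facet normal -0.203 0.060 -0.977
outer loop
vertex -2.965 3.319 -0.081
vertex -2.098 3.492 -0.25
vertex -2.395 2.642 -0.241
endloop
endfacet
facet normal -0.549 -0.600 0.582
outer loop
vertex -2.965 3.319 -0.081
vertex -2.395 2.642 -0.241
vertex -1.822 3.408 1.09
endloop
endfacet
facet normal -0.201 0.060 -0.978
outer loop
vertex -2.395 2.642 -0.241
vertex -2.098 3.492 -0.25
vertex -1.528 2.814 -0.409
endloop
endfacet
facet normal 0.252 -0.882 0.399
outer loop
vertex -2.395 2.642 -0.241
vertex -1.528 2.814 -0.409
vertex -1.822 3.408 1.09
endloop
endfacet
facet normal -0.201 0.060 -0.978
outer loop
vertex -1.528 2.814 -0.409
vertex -2.098 3.492 -0.25
vertex -1.231 3.664 -0.418
endloop
endfacet
facet normal 0.901 -0.312 0.300
outer loop
vertex -1.528 2.814 -0.409
vertex -1.231 3.664 -0.418
vertex -1.822 3.408 1.09
endloop
endfacet
facet normal 0.014 -0.191 -0.982
outer loop
vertex -3.197 2.362 0.927
vertex -3.771 3.247 0.747
vertex -2.707 3.138 0.783
endloop
endfacet
facet normal 0.672 -0.299 0.677
outer loop
vertex -3.197 2.362 0.927
vertex -2.707 3.138 0.783
vertex -3.789 3.493 2.013
endloop
endfacet
facet normal 0.014 -0.191 -0.982
outer loop
vertex -2.707 3.138 0.783
vertex -3.771 3.247 0.747
vertex -3.019 3.996 0.612
endloop
endfacet
facet normal 0.746 0.380 0.547
outer loop
vertex -2.707 3.138 0.783
vertex -3.019 3.996 0.612
vertex -3.789 3.493 2.013
endloop
endfacet
facet normal 0.013 -0.190 -0.982
outer loop
vertex -3.019 3.996 0.612
vertex -3.771 3.247 0.747
vertex -3.897 4.29 0.543
endloop
endfacet
facet normal 0.252 0.858 0.447
outer loop
vertex -3.019 3.996 0.612
vertex -3.897 4.29 0.543
vertex -3.789 3.493 2.013
endloop
endfacet
facet normal 0.014 -0.190 -0.982
outer loop
vertex -3.897 4.29 0.543
vertex -3.771 3.247 0.747
vertex -4.68 3.798 0.627
endloop
endfacet
facet normal -0.439 0.776 0.453
outer loop
vertex -3.897 4.29 0.543
vertex -4.68 3.798 0.627
vertex -3.789 3.493 2.013
endloop
endfacet
facet normal 0.014 -0.190 -0.982
outer loop
vertex -4.68 3.798 0.627
vertex -3.771 3.247 0.747
vertex -4.779 2.892 0.801
endloop
endfacet
facet normal -0.805 0.196 0.560
outer loop
vertex -4.68 3.798 0.627
vertex -4.779 2.892 0.801
vertex -3.789 3.493 2.013
endloop
endfacet
facet normal 0.015 -0.191 -0.982
outer loop
vertex -4.779 2.892 0.801
vertex -3.771 3.247 0.747
vertex -4.119 2.253 0.935
endloop
endfacet
facet normal -0.572 -0.446 0.688
outer loop
vertex -4.779 2.892 0.801
vertex -4.119 2.253 0.935
vertex -3.789 3.493 2.013
endloop
endfacet
facet normal 0.014 -0.191 -0.982
outer loop
vertex -4.119 2.253 0.935
vertex -3.771 3.247 0.747
vertex -3.197 2.362 0.927
endloop
endfacet
facet normal 0.085 -0.667 0.741
outer loop
vertex -4.119 2.253 0.935
vertex -3.197 2.362 0.927
vertex -3.789 3.493 2.013
endloop
endfacet

endsolid


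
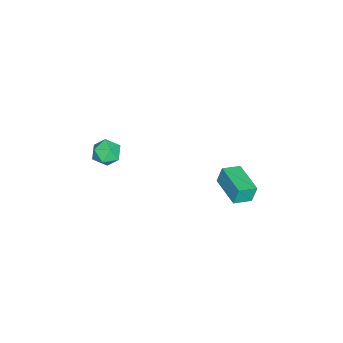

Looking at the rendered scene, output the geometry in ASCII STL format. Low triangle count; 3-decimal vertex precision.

solid 
facet normal -0.740 -0.672 0.027
outer loop
vertex 0.104 2.549 -0.722
vertex -0.555 3.263 -0.998
vertex 0.261 2.34 -1.635
endloop
endfacet
facet normal 0.653 -0.706 0.274
outer loop
vertex 1.555 3.517 -1.682
vertex 0.104 2.549 -0.722
vertex 0.261 2.34 -1.635
endloop
endfacet
facet normal -0.740 -0.672 0.027
outer loop
vertex 0.261 2.34 -1.635
vertex -0.555 3.263 -0.998
vertex -0.398 3.054 -1.911
endloop
endfacet
facet normal 0.165 -0.220 -0.962
outer loop
vertex -0.398 3.054 -1.911
vertex 1.555 3.517 -1.682
vertex 0.261 2.34 -1.635
endloop
endfacet
facet normal -0.165 0.220 0.962
outer loop
vertex 0.104 2.549 -0.722
vertex 0.739 4.44 -1.045
vertex -0.555 3.263 -0.998
endloop
endfacet
facet normal 0.653 -0.706 0.274
outer loop
vertex 1.398 3.726 -0.769
vertex 0.104 2.549 -0.722
vertex 1.555 3.517 -1.682
endloop
endfacet
facet normal -0.165 0.220 0.962
outer loop
vertex 1.398 3.726 -0.769
vertex 0.739 4.44 -1.045
vertex 0.104 2.549 -0.722
endloop
endfacet
facet normal -0.653 0.706 -0.274
outer loop
vertex -0.555 3.263 -0.998
vertex 0.739 4.44 -1.045
vertex -0.398 3.054 -1.911
endloop
endfacet
facet normal 0.165 -0.220 -0.962
outer loop
vertex 0.896 4.231 -1.958
vertex 1.555 3.517 -1.682
vertex -0.398 3.054 -1.911
endloop
endfacet
facet normal -0.653 0.706 -0.274
outer loop
vertex -0.398 3.054 -1.911
vertex 0.739 4.44 -1.045
vertex 0.896 4.231 -1.958
endloop
endfacet
facet normal 0.740 0.672 -0.027
outer loop
vertex 0.896 4.231 -1.958
vertex 1.398 3.726 -0.769
vertex 1.555 3.517 -1.682
endloop
endfacet
facet normal 0.740 0.672 -0.027
outer loop
vertex 0.739 4.44 -1.045
vertex 1.398 3.726 -0.769
vertex 0.896 4.231 -1.958
endloop
endfacet
facet normal -0.848 0.521 -0.098
outer loop
vertex 1.032 -2.296 -0.218
vertex 0.654 -2.824 0.247
vertex 1.008 -2.186 0.573
endloop
endfacet
facet normal -0.279 0.950 -0.141
outer loop
vertex 1.032 -2.296 -0.218
vertex 1.008 -2.186 0.573
vertex 1.684 -2.047 0.17
endloop
endfacet
facet normal 0.129 0.722 -0.680
outer loop
vertex 1.032 -2.296 -0.218
vertex 1.684 -2.047 0.17
vertex 1.748 -2.599 -0.404
endloop
endfacet
facet normal -0.188 0.152 -0.970
outer loop
vertex 1.032 -2.296 -0.218
vertex 1.748 -2.599 -0.404
vertex 1.111 -3.079 -0.356
endloop
endfacet
facet normal -0.791 0.028 -0.611
outer loop
vertex 1.032 -2.296 -0.218
vertex 1.111 -3.079 -0.356
vertex 0.654 -2.824 0.247
endloop
endfacet
facet normal 0.095 0.881 0.463
outer loop
vertex 1.684 -2.047 0.17
vertex 1.008 -2.186 0.573
vertex 1.709 -2.421 0.876
endloop
endfacet
facet normal -0.826 0.187 0.531
outer loop
vertex 1.008 -2.186 0.573
vertex 0.654 -2.824 0.247
vertex 1.072 -2.901 0.924
endloop
endfacet
facet normal -0.734 -0.611 -0.298
outer loop
vertex 0.654 -2.824 0.247
vertex 1.111 -3.079 -0.356
vertex 1.136 -3.453 0.35
endloop
endfacet
facet normal 0.243 -0.410 -0.879
outer loop
vertex 1.111 -3.079 -0.356
vertex 1.748 -2.599 -0.404
vertex 1.812 -3.314 -0.053
endloop
endfacet
facet normal 0.756 0.512 -0.408
outer loop
vertex 1.748 -2.599 -0.404
vertex 1.684 -2.047 0.17
vertex 2.166 -2.676 0.273
endloop
endfacet
facet normal 0.188 -0.152 0.970
outer loop
vertex 1.788 -3.204 0.738
vertex 1.709 -2.421 0.876
vertex 1.072 -2.901 0.924
endloop
endfacet
facet normal -0.129 -0.722 0.680
outer loop
vertex 1.788 -3.204 0.738
vertex 1.072 -2.901 0.924
vertex 1.136 -3.453 0.35
endloop
endfacet
facet normal 0.279 -0.950 0.141
outer loop
vertex 1.788 -3.204 0.738
vertex 1.136 -3.453 0.35
vertex 1.812 -3.314 -0.053
endloop
endfacet
facet normal 0.848 -0.521 0.098
outer loop
vertex 1.788 -3.204 0.738
vertex 1.812 -3.314 -0.053
vertex 2.166 -2.676 0.273
endloop
endfacet
facet normal 0.791 -0.028 0.611
outer loop
vertex 1.788 -3.204 0.738
vertex 2.166 -2.676 0.273
vertex 1.709 -2.421 0.876
endloop
endfacet
facet normal -0.243 0.410 0.879
outer loop
vertex 1.072 -2.901 0.924
vertex 1.709 -2.421 0.876
vertex 1.008 -2.186 0.573
endloop
endfacet
facet normal -0.756 -0.512 0.408
outer loop
vertex 1.136 -3.453 0.35
vertex 1.072 -2.901 0.924
vertex 0.654 -2.824 0.247
endloop
endfacet
facet normal -0.095 -0.881 -0.463
outer loop
vertex 1.812 -3.314 -0.053
vertex 1.136 -3.453 0.35
vertex 1.111 -3.079 -0.356
endloop
endfacet
facet normal 0.826 -0.187 -0.531
outer loop
vertex 2.166 -2.676 0.273
vertex 1.812 -3.314 -0.053
vertex 1.748 -2.599 -0.404
endloop
endfacet
facet normal 0.734 0.611 0.298
outer loop
vertex 1.709 -2.421 0.876
vertex 2.166 -2.676 0.273
vertex 1.684 -2.047 0.17
endloop
endfacet

endsolid


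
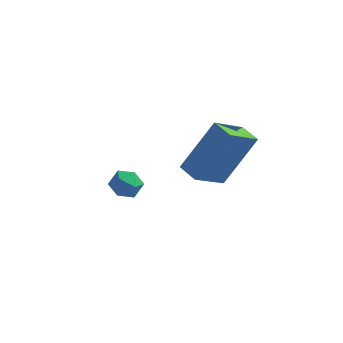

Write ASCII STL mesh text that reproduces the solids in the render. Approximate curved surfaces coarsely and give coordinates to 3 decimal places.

solid 
facet normal -0.036 0.727 0.686
outer loop
vertex -0.106 -0.048 -2.986
vertex -0.553 -0.395 -2.642
vertex 0.094 -0.476 -2.522
endloop
endfacet
facet normal 0.608 0.697 0.381
outer loop
vertex -0.106 -0.048 -2.986
vertex 0.094 -0.476 -2.522
vertex 0.415 -0.44 -3.1
endloop
endfacet
facet normal 0.523 0.789 -0.321
outer loop
vertex -0.106 -0.048 -2.986
vertex 0.415 -0.44 -3.1
vertex -0.033 -0.337 -3.577
endloop
endfacet
facet normal -0.173 0.876 -0.450
outer loop
vertex -0.106 -0.048 -2.986
vertex -0.033 -0.337 -3.577
vertex -0.631 -0.31 -3.294
endloop
endfacet
facet normal -0.519 0.838 0.171
outer loop
vertex -0.106 -0.048 -2.986
vertex -0.631 -0.31 -3.294
vertex -0.553 -0.395 -2.642
endloop
endfacet
facet normal 0.872 0.043 0.487
outer loop
vertex 0.415 -0.44 -3.1
vertex 0.094 -0.476 -2.522
vertex 0.291 -1.03 -2.826
endloop
endfacet
facet normal -0.171 0.091 0.981
outer loop
vertex 0.094 -0.476 -2.522
vertex -0.553 -0.395 -2.642
vertex -0.307 -1.003 -2.543
endloop
endfacet
facet normal -0.952 0.269 0.149
outer loop
vertex -0.553 -0.395 -2.642
vertex -0.631 -0.31 -3.294
vertex -0.755 -0.9 -3.02
endloop
endfacet
facet normal -0.391 0.332 -0.858
outer loop
vertex -0.631 -0.31 -3.294
vertex -0.033 -0.337 -3.577
vertex -0.434 -0.864 -3.598
endloop
endfacet
facet normal 0.736 0.192 -0.650
outer loop
vertex -0.033 -0.337 -3.577
vertex 0.415 -0.44 -3.1
vertex 0.213 -0.945 -3.478
endloop
endfacet
facet normal 0.173 -0.876 0.450
outer loop
vertex -0.234 -1.292 -3.134
vertex 0.291 -1.03 -2.826
vertex -0.307 -1.003 -2.543
endloop
endfacet
facet normal -0.523 -0.789 0.321
outer loop
vertex -0.234 -1.292 -3.134
vertex -0.307 -1.003 -2.543
vertex -0.755 -0.9 -3.02
endloop
endfacet
facet normal -0.608 -0.697 -0.381
outer loop
vertex -0.234 -1.292 -3.134
vertex -0.755 -0.9 -3.02
vertex -0.434 -0.864 -3.598
endloop
endfacet
facet normal 0.036 -0.727 -0.686
outer loop
vertex -0.234 -1.292 -3.134
vertex -0.434 -0.864 -3.598
vertex 0.213 -0.945 -3.478
endloop
endfacet
facet normal 0.519 -0.838 -0.171
outer loop
vertex -0.234 -1.292 -3.134
vertex 0.213 -0.945 -3.478
vertex 0.291 -1.03 -2.826
endloop
endfacet
facet normal 0.391 -0.332 0.858
outer loop
vertex -0.307 -1.003 -2.543
vertex 0.291 -1.03 -2.826
vertex 0.094 -0.476 -2.522
endloop
endfacet
facet normal -0.736 -0.192 0.650
outer loop
vertex -0.755 -0.9 -3.02
vertex -0.307 -1.003 -2.543
vertex -0.553 -0.395 -2.642
endloop
endfacet
facet normal -0.872 -0.043 -0.487
outer loop
vertex -0.434 -0.864 -3.598
vertex -0.755 -0.9 -3.02
vertex -0.631 -0.31 -3.294
endloop
endfacet
facet normal 0.171 -0.091 -0.981
outer loop
vertex 0.213 -0.945 -3.478
vertex -0.434 -0.864 -3.598
vertex -0.033 -0.337 -3.577
endloop
endfacet
facet normal 0.952 -0.269 -0.149
outer loop
vertex 0.291 -1.03 -2.826
vertex 0.213 -0.945 -3.478
vertex 0.415 -0.44 -3.1
endloop
endfacet
facet normal -0.797 0.596 0.104
outer loop
vertex 3.351 -1.965 2.028
vertex 4.027 -0.908 1.152
vertex 2.452 -2.858 0.254
endloop
endfacet
facet normal -0.442 -0.691 0.572
outer loop
vertex 3.113 -3.352 0.168
vertex 3.351 -1.965 2.028
vertex 2.452 -2.858 0.254
endloop
endfacet
facet normal -0.797 0.596 0.104
outer loop
vertex 2.452 -2.858 0.254
vertex 4.027 -0.908 1.152
vertex 3.128 -1.801 -0.621
endloop
endfacet
facet normal -0.412 -0.410 -0.814
outer loop
vertex 3.128 -1.801 -0.621
vertex 3.113 -3.352 0.168
vertex 2.452 -2.858 0.254
endloop
endfacet
facet normal 0.412 0.410 0.813
outer loop
vertex 3.351 -1.965 2.028
vertex 4.688 -1.402 1.066
vertex 4.027 -0.908 1.152
endloop
endfacet
facet normal -0.441 -0.691 0.572
outer loop
vertex 4.012 -2.459 1.941
vertex 3.351 -1.965 2.028
vertex 3.113 -3.352 0.168
endloop
endfacet
facet normal 0.413 0.409 0.814
outer loop
vertex 4.012 -2.459 1.941
vertex 4.688 -1.402 1.066
vertex 3.351 -1.965 2.028
endloop
endfacet
facet normal 0.442 0.691 -0.572
outer loop
vertex 4.027 -0.908 1.152
vertex 4.688 -1.402 1.066
vertex 3.128 -1.801 -0.621
endloop
endfacet
facet normal -0.413 -0.410 -0.813
outer loop
vertex 3.789 -2.295 -0.708
vertex 3.113 -3.352 0.168
vertex 3.128 -1.801 -0.621
endloop
endfacet
facet normal 0.442 0.691 -0.572
outer loop
vertex 3.128 -1.801 -0.621
vertex 4.688 -1.402 1.066
vertex 3.789 -2.295 -0.708
endloop
endfacet
facet normal 0.797 -0.596 -0.104
outer loop
vertex 3.789 -2.295 -0.708
vertex 4.012 -2.459 1.941
vertex 3.113 -3.352 0.168
endloop
endfacet
facet normal 0.797 -0.595 -0.104
outer loop
vertex 4.688 -1.402 1.066
vertex 4.012 -2.459 1.941
vertex 3.789 -2.295 -0.708
endloop
endfacet

endsolid


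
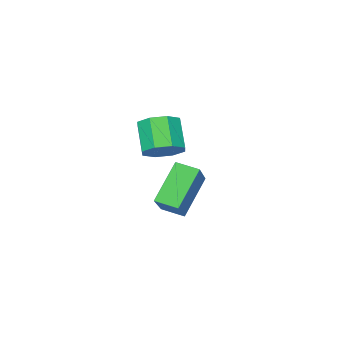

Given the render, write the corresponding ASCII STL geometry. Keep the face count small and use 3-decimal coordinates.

solid 
facet normal -0.648 -0.556 -0.521
outer loop
vertex 0.125 -5.001 -2.676
vertex -0.312 -4.255 -2.928
vertex 1.222 -4.866 -4.185
endloop
endfacet
facet normal 0.485 -0.829 0.279
outer loop
vertex 2.532 -3.745 -3.132
vertex 0.125 -5.001 -2.676
vertex 1.222 -4.866 -4.185
endloop
endfacet
facet normal -0.648 -0.556 -0.521
outer loop
vertex 1.222 -4.866 -4.185
vertex -0.312 -4.255 -2.928
vertex 0.785 -4.121 -4.436
endloop
endfacet
facet normal 0.587 0.072 -0.807
outer loop
vertex 0.785 -4.121 -4.436
vertex 2.532 -3.745 -3.132
vertex 1.222 -4.866 -4.185
endloop
endfacet
facet normal -0.587 -0.071 0.806
outer loop
vertex 0.125 -5.001 -2.676
vertex 0.998 -3.134 -1.875
vertex -0.312 -4.255 -2.928
endloop
endfacet
facet normal 0.485 -0.829 0.279
outer loop
vertex 1.435 -3.879 -1.624
vertex 0.125 -5.001 -2.676
vertex 2.532 -3.745 -3.132
endloop
endfacet
facet normal -0.586 -0.072 0.807
outer loop
vertex 1.435 -3.879 -1.624
vertex 0.998 -3.134 -1.875
vertex 0.125 -5.001 -2.676
endloop
endfacet
facet normal -0.485 0.829 -0.279
outer loop
vertex -0.312 -4.255 -2.928
vertex 0.998 -3.134 -1.875
vertex 0.785 -4.121 -4.436
endloop
endfacet
facet normal 0.587 0.071 -0.807
outer loop
vertex 2.095 -2.999 -3.384
vertex 2.532 -3.745 -3.132
vertex 0.785 -4.121 -4.436
endloop
endfacet
facet normal -0.486 0.828 -0.279
outer loop
vertex 0.785 -4.121 -4.436
vertex 0.998 -3.134 -1.875
vertex 2.095 -2.999 -3.384
endloop
endfacet
facet normal 0.648 0.556 0.521
outer loop
vertex 2.095 -2.999 -3.384
vertex 1.435 -3.879 -1.624
vertex 2.532 -3.745 -3.132
endloop
endfacet
facet normal 0.648 0.556 0.521
outer loop
vertex 0.998 -3.134 -1.875
vertex 1.435 -3.879 -1.624
vertex 2.095 -2.999 -3.384
endloop
endfacet
facet normal 0.292 0.511 -0.808
outer loop
vertex 4.044 -2.592 -0.201
vertex 3.334 -2.339 -0.297
vertex 3.946 -2.092 0.08
endloop
endfacet
facet normal 0.942 -0.005 0.337
outer loop
vertex 4.044 -2.592 -0.201
vertex 3.946 -2.092 0.08
vertex 3.657 -3.274 0.872
endloop
endfacet
facet normal 0.941 -0.004 0.338
outer loop
vertex 3.657 -3.274 0.872
vertex 3.946 -2.092 0.08
vertex 3.558 -2.775 1.154
endloop
endfacet
facet normal -0.291 -0.514 0.807
outer loop
vertex 3.657 -3.274 0.872
vertex 3.558 -2.775 1.154
vertex 2.946 -3.021 0.777
endloop
endfacet
facet normal 0.291 0.513 -0.808
outer loop
vertex 3.946 -2.092 0.08
vertex 3.334 -2.339 -0.297
vertex 3.489 -1.737 0.141
endloop
endfacet
facet normal 0.546 0.603 0.581
outer loop
vertex 3.946 -2.092 0.08
vertex 3.489 -1.737 0.141
vertex 3.558 -2.775 1.154
endloop
endfacet
facet normal 0.547 0.603 0.581
outer loop
vertex 3.558 -2.775 1.154
vertex 3.489 -1.737 0.141
vertex 3.102 -2.42 1.215
endloop
endfacet
facet normal -0.291 -0.513 0.808
outer loop
vertex 3.558 -2.775 1.154
vertex 3.102 -2.42 1.215
vertex 2.946 -3.021 0.777
endloop
endfacet
facet normal 0.291 0.513 -0.808
outer loop
vertex 3.489 -1.737 0.141
vertex 3.334 -2.339 -0.297
vertex 2.941 -1.735 -0.055
endloop
endfacet
facet normal -0.170 0.858 0.484
outer loop
vertex 3.489 -1.737 0.141
vertex 2.941 -1.735 -0.055
vertex 3.102 -2.42 1.215
endloop
endfacet
facet normal -0.169 0.858 0.484
outer loop
vertex 3.102 -2.42 1.215
vertex 2.941 -1.735 -0.055
vertex 2.554 -2.417 1.019
endloop
endfacet
facet normal -0.292 -0.513 0.807
outer loop
vertex 3.102 -2.42 1.215
vertex 2.554 -2.417 1.019
vertex 2.946 -3.021 0.777
endloop
endfacet
facet normal 0.290 0.513 -0.808
outer loop
vertex 2.941 -1.735 -0.055
vertex 3.334 -2.339 -0.297
vertex 2.623 -2.086 -0.392
endloop
endfacet
facet normal -0.785 0.611 0.105
outer loop
vertex 2.941 -1.735 -0.055
vertex 2.623 -2.086 -0.392
vertex 2.554 -2.417 1.019
endloop
endfacet
facet normal -0.785 0.610 0.105
outer loop
vertex 2.554 -2.417 1.019
vertex 2.623 -2.086 -0.392
vertex 2.236 -2.768 0.681
endloop
endfacet
facet normal -0.292 -0.513 0.807
outer loop
vertex 2.554 -2.417 1.019
vertex 2.236 -2.768 0.681
vertex 2.946 -3.021 0.777
endloop
endfacet
facet normal 0.291 0.514 -0.807
outer loop
vertex 2.623 -2.086 -0.392
vertex 3.334 -2.339 -0.297
vertex 2.722 -2.585 -0.674
endloop
endfacet
facet normal -0.941 0.004 -0.337
outer loop
vertex 2.623 -2.086 -0.392
vertex 2.722 -2.585 -0.674
vertex 2.236 -2.768 0.681
endloop
endfacet
facet normal -0.941 0.005 -0.337
outer loop
vertex 2.236 -2.768 0.681
vertex 2.722 -2.585 -0.674
vertex 2.334 -3.268 0.4
endloop
endfacet
facet normal -0.292 -0.511 0.808
outer loop
vertex 2.236 -2.768 0.681
vertex 2.334 -3.268 0.4
vertex 2.946 -3.021 0.777
endloop
endfacet
facet normal 0.291 0.513 -0.808
outer loop
vertex 2.722 -2.585 -0.674
vertex 3.334 -2.339 -0.297
vertex 3.178 -2.94 -0.735
endloop
endfacet
facet normal -0.547 -0.603 -0.581
outer loop
vertex 2.722 -2.585 -0.674
vertex 3.178 -2.94 -0.735
vertex 2.334 -3.268 0.4
endloop
endfacet
facet normal -0.546 -0.604 -0.581
outer loop
vertex 2.334 -3.268 0.4
vertex 3.178 -2.94 -0.735
vertex 2.791 -3.623 0.339
endloop
endfacet
facet normal -0.291 -0.513 0.808
outer loop
vertex 2.334 -3.268 0.4
vertex 2.791 -3.623 0.339
vertex 2.946 -3.021 0.777
endloop
endfacet
facet normal 0.292 0.513 -0.807
outer loop
vertex 3.178 -2.94 -0.735
vertex 3.334 -2.339 -0.297
vertex 3.726 -2.943 -0.539
endloop
endfacet
facet normal 0.169 -0.858 -0.485
outer loop
vertex 3.178 -2.94 -0.735
vertex 3.726 -2.943 -0.539
vertex 2.791 -3.623 0.339
endloop
endfacet
facet normal 0.170 -0.858 -0.484
outer loop
vertex 2.791 -3.623 0.339
vertex 3.726 -2.943 -0.539
vertex 3.339 -3.625 0.535
endloop
endfacet
facet normal -0.291 -0.513 0.808
outer loop
vertex 2.791 -3.623 0.339
vertex 3.339 -3.625 0.535
vertex 2.946 -3.021 0.777
endloop
endfacet
facet normal 0.292 0.513 -0.807
outer loop
vertex 3.726 -2.943 -0.539
vertex 3.334 -2.339 -0.297
vertex 4.044 -2.592 -0.201
endloop
endfacet
facet normal 0.785 -0.610 -0.105
outer loop
vertex 3.726 -2.943 -0.539
vertex 4.044 -2.592 -0.201
vertex 3.339 -3.625 0.535
endloop
endfacet
facet normal 0.785 -0.611 -0.105
outer loop
vertex 3.339 -3.625 0.535
vertex 4.044 -2.592 -0.201
vertex 3.657 -3.274 0.872
endloop
endfacet
facet normal -0.290 -0.513 0.808
outer loop
vertex 3.339 -3.625 0.535
vertex 3.657 -3.274 0.872
vertex 2.946 -3.021 0.777
endloop
endfacet

endsolid


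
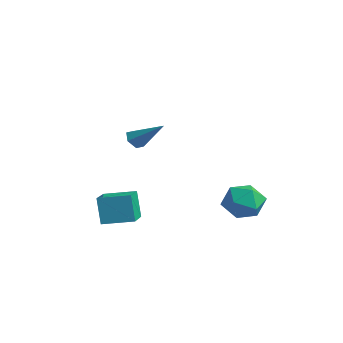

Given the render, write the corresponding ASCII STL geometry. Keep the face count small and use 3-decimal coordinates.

solid 
facet normal -0.583 -0.798 -0.155
outer loop
vertex -2.266 -3.764 -2.501
vertex -3.706 -2.636 -2.893
vertex -1.831 -3.768 -4.113
endloop
endfacet
facet normal 0.770 -0.603 0.209
outer loop
vertex -0.834 -2.404 -3.847
vertex -2.266 -3.764 -2.501
vertex -1.831 -3.768 -4.113
endloop
endfacet
facet normal -0.583 -0.798 -0.155
outer loop
vertex -1.831 -3.768 -4.113
vertex -3.706 -2.636 -2.893
vertex -3.27 -2.641 -4.505
endloop
endfacet
facet normal 0.261 -0.003 -0.965
outer loop
vertex -3.27 -2.641 -4.505
vertex -0.834 -2.404 -3.847
vertex -1.831 -3.768 -4.113
endloop
endfacet
facet normal -0.261 0.002 0.965
outer loop
vertex -2.266 -3.764 -2.501
vertex -2.709 -1.272 -2.627
vertex -3.706 -2.636 -2.893
endloop
endfacet
facet normal 0.770 -0.603 0.210
outer loop
vertex -1.27 -2.399 -2.235
vertex -2.266 -3.764 -2.501
vertex -0.834 -2.404 -3.847
endloop
endfacet
facet normal -0.261 0.002 0.965
outer loop
vertex -1.27 -2.399 -2.235
vertex -2.709 -1.272 -2.627
vertex -2.266 -3.764 -2.501
endloop
endfacet
facet normal -0.769 0.603 -0.210
outer loop
vertex -3.706 -2.636 -2.893
vertex -2.709 -1.272 -2.627
vertex -3.27 -2.641 -4.505
endloop
endfacet
facet normal 0.261 -0.002 -0.965
outer loop
vertex -2.274 -1.276 -4.239
vertex -0.834 -2.404 -3.847
vertex -3.27 -2.641 -4.505
endloop
endfacet
facet normal -0.770 0.603 -0.209
outer loop
vertex -3.27 -2.641 -4.505
vertex -2.709 -1.272 -2.627
vertex -2.274 -1.276 -4.239
endloop
endfacet
facet normal 0.583 0.798 0.155
outer loop
vertex -2.274 -1.276 -4.239
vertex -1.27 -2.399 -2.235
vertex -0.834 -2.404 -3.847
endloop
endfacet
facet normal 0.583 0.798 0.155
outer loop
vertex -2.709 -1.272 -2.627
vertex -1.27 -2.399 -2.235
vertex -2.274 -1.276 -4.239
endloop
endfacet
facet normal -0.782 0.574 0.243
outer loop
vertex 0.64 3.489 -3.094
vertex 0.08 2.527 -2.623
vertex 0.796 3.208 -1.928
endloop
endfacet
facet normal -0.177 0.951 0.253
outer loop
vertex 0.64 3.489 -3.094
vertex 0.796 3.208 -1.928
vertex 1.74 3.561 -2.596
endloop
endfacet
facet normal 0.119 0.911 -0.395
outer loop
vertex 0.64 3.489 -3.094
vertex 1.74 3.561 -2.596
vertex 1.607 3.097 -3.705
endloop
endfacet
facet normal -0.303 0.508 -0.806
outer loop
vertex 0.64 3.489 -3.094
vertex 1.607 3.097 -3.705
vertex 0.581 2.458 -3.722
endloop
endfacet
facet normal -0.861 0.300 -0.411
outer loop
vertex 0.64 3.489 -3.094
vertex 0.581 2.458 -3.722
vertex 0.08 2.527 -2.623
endloop
endfacet
facet normal 0.268 0.642 0.718
outer loop
vertex 1.74 3.561 -2.596
vertex 0.796 3.208 -1.928
vertex 1.859 2.642 -1.818
endloop
endfacet
facet normal -0.712 0.032 0.702
outer loop
vertex 0.796 3.208 -1.928
vertex 0.08 2.527 -2.623
vertex 0.833 2.003 -1.835
endloop
endfacet
facet normal -0.839 -0.411 -0.357
outer loop
vertex 0.08 2.527 -2.623
vertex 0.581 2.458 -3.722
vertex 0.7 1.539 -2.944
endloop
endfacet
facet normal 0.063 -0.075 -0.995
outer loop
vertex 0.581 2.458 -3.722
vertex 1.607 3.097 -3.705
vertex 1.644 1.892 -3.612
endloop
endfacet
facet normal 0.747 0.576 -0.331
outer loop
vertex 1.607 3.097 -3.705
vertex 1.74 3.561 -2.596
vertex 2.36 2.573 -2.917
endloop
endfacet
facet normal 0.303 -0.508 0.806
outer loop
vertex 1.8 1.611 -2.446
vertex 1.859 2.642 -1.818
vertex 0.833 2.003 -1.835
endloop
endfacet
facet normal -0.119 -0.911 0.395
outer loop
vertex 1.8 1.611 -2.446
vertex 0.833 2.003 -1.835
vertex 0.7 1.539 -2.944
endloop
endfacet
facet normal 0.177 -0.951 -0.253
outer loop
vertex 1.8 1.611 -2.446
vertex 0.7 1.539 -2.944
vertex 1.644 1.892 -3.612
endloop
endfacet
facet normal 0.782 -0.574 -0.243
outer loop
vertex 1.8 1.611 -2.446
vertex 1.644 1.892 -3.612
vertex 2.36 2.573 -2.917
endloop
endfacet
facet normal 0.861 -0.300 0.411
outer loop
vertex 1.8 1.611 -2.446
vertex 2.36 2.573 -2.917
vertex 1.859 2.642 -1.818
endloop
endfacet
facet normal -0.063 0.075 0.995
outer loop
vertex 0.833 2.003 -1.835
vertex 1.859 2.642 -1.818
vertex 0.796 3.208 -1.928
endloop
endfacet
facet normal -0.747 -0.576 0.331
outer loop
vertex 0.7 1.539 -2.944
vertex 0.833 2.003 -1.835
vertex 0.08 2.527 -2.623
endloop
endfacet
facet normal -0.268 -0.642 -0.718
outer loop
vertex 1.644 1.892 -3.612
vertex 0.7 1.539 -2.944
vertex 0.581 2.458 -3.722
endloop
endfacet
facet normal 0.712 -0.032 -0.702
outer loop
vertex 2.36 2.573 -2.917
vertex 1.644 1.892 -3.612
vertex 1.607 3.097 -3.705
endloop
endfacet
facet normal 0.839 0.411 0.357
outer loop
vertex 1.859 2.642 -1.818
vertex 2.36 2.573 -2.917
vertex 1.74 3.561 -2.596
endloop
endfacet
facet normal -0.690 -0.424 -0.587
outer loop
vertex 2.046 -3.886 2.188
vertex 1.609 -3.711 2.575
vertex 1.774 -3.344 2.116
endloop
endfacet
facet normal 0.736 0.288 -0.613
outer loop
vertex 2.046 -3.886 2.188
vertex 1.774 -3.344 2.116
vertex 2.911 -2.909 3.685
endloop
endfacet
facet normal -0.689 -0.425 -0.587
outer loop
vertex 1.774 -3.344 2.116
vertex 1.609 -3.711 2.575
vertex 1.336 -3.17 2.504
endloop
endfacet
facet normal 0.087 0.942 -0.324
outer loop
vertex 1.774 -3.344 2.116
vertex 1.336 -3.17 2.504
vertex 2.911 -2.909 3.685
endloop
endfacet
facet normal -0.689 -0.425 -0.588
outer loop
vertex 1.336 -3.17 2.504
vertex 1.609 -3.711 2.575
vertex 1.171 -3.536 2.962
endloop
endfacet
facet normal -0.462 0.767 0.446
outer loop
vertex 1.336 -3.17 2.504
vertex 1.171 -3.536 2.962
vertex 2.911 -2.909 3.685
endloop
endfacet
facet normal -0.689 -0.425 -0.588
outer loop
vertex 1.171 -3.536 2.962
vertex 1.609 -3.711 2.575
vertex 1.443 -4.077 3.034
endloop
endfacet
facet normal -0.365 -0.060 0.929
outer loop
vertex 1.171 -3.536 2.962
vertex 1.443 -4.077 3.034
vertex 2.911 -2.909 3.685
endloop
endfacet
facet normal -0.690 -0.424 -0.587
outer loop
vertex 1.443 -4.077 3.034
vertex 1.609 -3.711 2.575
vertex 1.881 -4.252 2.646
endloop
endfacet
facet normal 0.283 -0.713 0.641
outer loop
vertex 1.443 -4.077 3.034
vertex 1.881 -4.252 2.646
vertex 2.911 -2.909 3.685
endloop
endfacet
facet normal -0.690 -0.424 -0.587
outer loop
vertex 1.881 -4.252 2.646
vertex 1.609 -3.711 2.575
vertex 2.046 -3.886 2.188
endloop
endfacet
facet normal 0.833 -0.538 -0.130
outer loop
vertex 1.881 -4.252 2.646
vertex 2.046 -3.886 2.188
vertex 2.911 -2.909 3.685
endloop
endfacet

endsolid


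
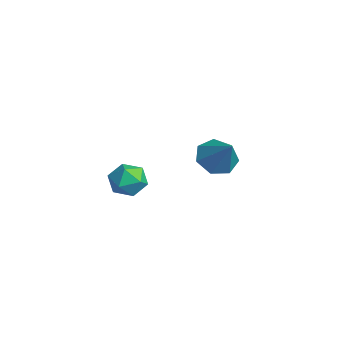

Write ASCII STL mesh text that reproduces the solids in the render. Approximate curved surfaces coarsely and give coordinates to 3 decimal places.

solid 
facet normal -0.975 0.193 0.109
outer loop
vertex 0.739 -2.594 1.622
vertex 0.543 -3.478 1.432
vertex 0.693 -3.214 2.306
endloop
endfacet
facet normal -0.583 0.621 0.524
outer loop
vertex 0.739 -2.594 1.622
vertex 0.693 -3.214 2.306
vertex 1.366 -2.579 2.302
endloop
endfacet
facet normal -0.136 0.985 0.104
outer loop
vertex 0.739 -2.594 1.622
vertex 1.366 -2.579 2.302
vertex 1.631 -2.45 1.425
endloop
endfacet
facet normal -0.252 0.783 -0.569
outer loop
vertex 0.739 -2.594 1.622
vertex 1.631 -2.45 1.425
vertex 1.123 -3.005 0.887
endloop
endfacet
facet normal -0.771 0.293 -0.566
outer loop
vertex 0.739 -2.594 1.622
vertex 1.123 -3.005 0.887
vertex 0.543 -3.478 1.432
endloop
endfacet
facet normal -0.193 0.211 0.958
outer loop
vertex 1.366 -2.579 2.302
vertex 0.693 -3.214 2.306
vertex 1.557 -3.455 2.533
endloop
endfacet
facet normal -0.827 -0.482 0.288
outer loop
vertex 0.693 -3.214 2.306
vertex 0.543 -3.478 1.432
vertex 1.049 -4.01 1.995
endloop
endfacet
facet normal -0.496 -0.321 -0.807
outer loop
vertex 0.543 -3.478 1.432
vertex 1.123 -3.005 0.887
vertex 1.314 -3.881 1.118
endloop
endfacet
facet normal 0.345 0.471 -0.812
outer loop
vertex 1.123 -3.005 0.887
vertex 1.631 -2.45 1.425
vertex 1.987 -3.246 1.114
endloop
endfacet
facet normal 0.532 0.800 0.278
outer loop
vertex 1.631 -2.45 1.425
vertex 1.366 -2.579 2.302
vertex 2.137 -2.982 1.988
endloop
endfacet
facet normal 0.252 -0.783 0.569
outer loop
vertex 1.941 -3.866 1.798
vertex 1.557 -3.455 2.533
vertex 1.049 -4.01 1.995
endloop
endfacet
facet normal 0.136 -0.985 -0.104
outer loop
vertex 1.941 -3.866 1.798
vertex 1.049 -4.01 1.995
vertex 1.314 -3.881 1.118
endloop
endfacet
facet normal 0.583 -0.621 -0.524
outer loop
vertex 1.941 -3.866 1.798
vertex 1.314 -3.881 1.118
vertex 1.987 -3.246 1.114
endloop
endfacet
facet normal 0.975 -0.193 -0.109
outer loop
vertex 1.941 -3.866 1.798
vertex 1.987 -3.246 1.114
vertex 2.137 -2.982 1.988
endloop
endfacet
facet normal 0.771 -0.293 0.566
outer loop
vertex 1.941 -3.866 1.798
vertex 2.137 -2.982 1.988
vertex 1.557 -3.455 2.533
endloop
endfacet
facet normal -0.345 -0.471 0.812
outer loop
vertex 1.049 -4.01 1.995
vertex 1.557 -3.455 2.533
vertex 0.693 -3.214 2.306
endloop
endfacet
facet normal -0.532 -0.800 -0.278
outer loop
vertex 1.314 -3.881 1.118
vertex 1.049 -4.01 1.995
vertex 0.543 -3.478 1.432
endloop
endfacet
facet normal 0.193 -0.211 -0.958
outer loop
vertex 1.987 -3.246 1.114
vertex 1.314 -3.881 1.118
vertex 1.123 -3.005 0.887
endloop
endfacet
facet normal 0.827 0.482 -0.288
outer loop
vertex 2.137 -2.982 1.988
vertex 1.987 -3.246 1.114
vertex 1.631 -2.45 1.425
endloop
endfacet
facet normal 0.496 0.321 0.807
outer loop
vertex 1.557 -3.455 2.533
vertex 2.137 -2.982 1.988
vertex 1.366 -2.579 2.302
endloop
endfacet
facet normal -0.680 -0.078 -0.729
outer loop
vertex -1.061 1.593 -0.473
vertex -1.719 2.199 0.077
vertex -0.997 2.488 -0.628
endloop
endfacet
facet normal 0.961 -0.112 -0.252
outer loop
vertex -1.061 1.593 -0.473
vertex -0.997 2.488 -0.628
vertex -0.481 2.341 1.403
endloop
endfacet
facet normal -0.680 -0.078 -0.729
outer loop
vertex -0.997 2.488 -0.628
vertex -1.719 2.199 0.077
vertex -1.477 3.166 -0.253
endloop
endfacet
facet normal 0.766 0.625 -0.149
outer loop
vertex -0.997 2.488 -0.628
vertex -1.477 3.166 -0.253
vertex -0.481 2.341 1.403
endloop
endfacet
facet normal -0.681 -0.078 -0.728
outer loop
vertex -1.477 3.166 -0.253
vertex -1.719 2.199 0.077
vertex -2.139 3.115 0.371
endloop
endfacet
facet normal 0.230 0.919 0.319
outer loop
vertex -1.477 3.166 -0.253
vertex -2.139 3.115 0.371
vertex -0.481 2.341 1.403
endloop
endfacet
facet normal -0.681 -0.078 -0.728
outer loop
vertex -2.139 3.115 0.371
vertex -1.719 2.199 0.077
vertex -2.485 2.374 0.774
endloop
endfacet
facet normal -0.242 0.548 0.800
outer loop
vertex -2.139 3.115 0.371
vertex -2.485 2.374 0.774
vertex -0.481 2.341 1.403
endloop
endfacet
facet normal -0.681 -0.077 -0.729
outer loop
vertex -2.485 2.374 0.774
vertex -1.719 2.199 0.077
vertex -2.254 1.501 0.651
endloop
endfacet
facet normal -0.296 -0.210 0.932
outer loop
vertex -2.485 2.374 0.774
vertex -2.254 1.501 0.651
vertex -0.481 2.341 1.403
endloop
endfacet
facet normal -0.680 -0.078 -0.729
outer loop
vertex -2.254 1.501 0.651
vertex -1.719 2.199 0.077
vertex -1.62 1.154 0.097
endloop
endfacet
facet normal 0.109 -0.781 0.615
outer loop
vertex -2.254 1.501 0.651
vertex -1.62 1.154 0.097
vertex -0.481 2.341 1.403
endloop
endfacet
facet normal -0.681 -0.078 -0.728
outer loop
vertex -1.62 1.154 0.097
vertex -1.719 2.199 0.077
vertex -1.061 1.593 -0.473
endloop
endfacet
facet normal 0.669 -0.738 0.088
outer loop
vertex -1.62 1.154 0.097
vertex -1.061 1.593 -0.473
vertex -0.481 2.341 1.403
endloop
endfacet

endsolid


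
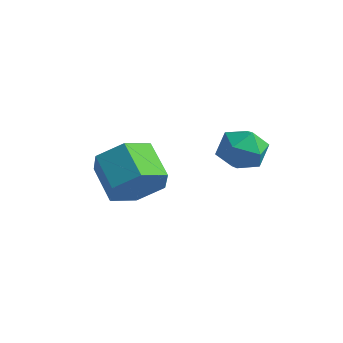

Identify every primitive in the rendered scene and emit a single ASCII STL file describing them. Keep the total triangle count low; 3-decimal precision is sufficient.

solid 
facet normal 0.795 -0.248 -0.553
outer loop
vertex -2.647 -3.483 2.753
vertex -3.057 -3.204 2.038
vertex -2.565 -2.655 2.499
endloop
endfacet
facet normal 0.598 0.180 0.781
outer loop
vertex -2.647 -3.483 2.753
vertex -2.565 -2.655 2.499
vertex -3.634 -3.175 3.438
endloop
endfacet
facet normal 0.598 0.180 0.781
outer loop
vertex -3.634 -3.175 3.438
vertex -2.565 -2.655 2.499
vertex -3.551 -2.347 3.184
endloop
endfacet
facet normal -0.796 0.249 0.552
outer loop
vertex -3.634 -3.175 3.438
vertex -3.551 -2.347 3.184
vertex -4.043 -2.896 2.722
endloop
endfacet
facet normal 0.796 -0.249 -0.552
outer loop
vertex -2.565 -2.655 2.499
vertex -3.057 -3.204 2.038
vertex -2.974 -2.376 1.784
endloop
endfacet
facet normal 0.382 0.914 0.138
outer loop
vertex -2.565 -2.655 2.499
vertex -2.974 -2.376 1.784
vertex -3.551 -2.347 3.184
endloop
endfacet
facet normal 0.381 0.914 0.138
outer loop
vertex -3.551 -2.347 3.184
vertex -2.974 -2.376 1.784
vertex -3.961 -2.068 2.469
endloop
endfacet
facet normal -0.796 0.248 0.553
outer loop
vertex -3.551 -2.347 3.184
vertex -3.961 -2.068 2.469
vertex -4.043 -2.896 2.722
endloop
endfacet
facet normal 0.796 -0.249 -0.552
outer loop
vertex -2.974 -2.376 1.784
vertex -3.057 -3.204 2.038
vertex -3.466 -2.925 1.322
endloop
endfacet
facet normal -0.217 0.735 -0.643
outer loop
vertex -2.974 -2.376 1.784
vertex -3.466 -2.925 1.322
vertex -3.961 -2.068 2.469
endloop
endfacet
facet normal -0.217 0.735 -0.643
outer loop
vertex -3.961 -2.068 2.469
vertex -3.466 -2.925 1.322
vertex -4.453 -2.617 2.007
endloop
endfacet
facet normal -0.796 0.248 0.553
outer loop
vertex -3.961 -2.068 2.469
vertex -4.453 -2.617 2.007
vertex -4.043 -2.896 2.722
endloop
endfacet
facet normal 0.796 -0.249 -0.552
outer loop
vertex -3.466 -2.925 1.322
vertex -3.057 -3.204 2.038
vertex -3.549 -3.753 1.576
endloop
endfacet
facet normal -0.598 -0.180 -0.781
outer loop
vertex -3.466 -2.925 1.322
vertex -3.549 -3.753 1.576
vertex -4.453 -2.617 2.007
endloop
endfacet
facet normal -0.599 -0.180 -0.781
outer loop
vertex -4.453 -2.617 2.007
vertex -3.549 -3.753 1.576
vertex -4.535 -3.445 2.261
endloop
endfacet
facet normal -0.795 0.248 0.553
outer loop
vertex -4.453 -2.617 2.007
vertex -4.535 -3.445 2.261
vertex -4.043 -2.896 2.722
endloop
endfacet
facet normal 0.796 -0.248 -0.553
outer loop
vertex -3.549 -3.753 1.576
vertex -3.057 -3.204 2.038
vertex -3.139 -4.032 2.291
endloop
endfacet
facet normal -0.381 -0.914 -0.138
outer loop
vertex -3.549 -3.753 1.576
vertex -3.139 -4.032 2.291
vertex -4.535 -3.445 2.261
endloop
endfacet
facet normal -0.381 -0.914 -0.139
outer loop
vertex -4.535 -3.445 2.261
vertex -3.139 -4.032 2.291
vertex -4.126 -3.724 2.976
endloop
endfacet
facet normal -0.796 0.249 0.552
outer loop
vertex -4.535 -3.445 2.261
vertex -4.126 -3.724 2.976
vertex -4.043 -2.896 2.722
endloop
endfacet
facet normal 0.796 -0.248 -0.553
outer loop
vertex -3.139 -4.032 2.291
vertex -3.057 -3.204 2.038
vertex -2.647 -3.483 2.753
endloop
endfacet
facet normal 0.217 -0.735 0.643
outer loop
vertex -3.139 -4.032 2.291
vertex -2.647 -3.483 2.753
vertex -4.126 -3.724 2.976
endloop
endfacet
facet normal 0.217 -0.735 0.643
outer loop
vertex -4.126 -3.724 2.976
vertex -2.647 -3.483 2.753
vertex -3.634 -3.175 3.438
endloop
endfacet
facet normal -0.796 0.249 0.552
outer loop
vertex -4.126 -3.724 2.976
vertex -3.634 -3.175 3.438
vertex -4.043 -2.896 2.722
endloop
endfacet
facet normal 0.323 0.822 -0.470
outer loop
vertex -0.577 -1.375 3.109
vertex -1.201 -1.028 3.287
vertex -0.622 -0.997 3.739
endloop
endfacet
facet normal 0.870 0.447 -0.206
outer loop
vertex -0.577 -1.375 3.109
vertex -0.622 -0.997 3.739
vertex -0.288 -1.653 3.727
endloop
endfacet
facet normal 0.847 -0.208 -0.490
outer loop
vertex -0.577 -1.375 3.109
vertex -0.288 -1.653 3.727
vertex -0.662 -2.089 3.266
endloop
endfacet
facet normal 0.285 -0.238 -0.929
outer loop
vertex -0.577 -1.375 3.109
vertex -0.662 -2.089 3.266
vertex -1.226 -1.703 2.994
endloop
endfacet
facet normal -0.039 0.399 -0.916
outer loop
vertex -0.577 -1.375 3.109
vertex -1.226 -1.703 2.994
vertex -1.201 -1.028 3.287
endloop
endfacet
facet normal 0.776 0.386 0.498
outer loop
vertex -0.288 -1.653 3.727
vertex -0.622 -0.997 3.739
vertex -0.734 -1.477 4.286
endloop
endfacet
facet normal -0.109 0.991 0.071
outer loop
vertex -0.622 -0.997 3.739
vertex -1.201 -1.028 3.287
vertex -1.298 -1.091 4.014
endloop
endfacet
facet normal -0.694 0.308 -0.651
outer loop
vertex -1.201 -1.028 3.287
vertex -1.226 -1.703 2.994
vertex -1.672 -1.527 3.553
endloop
endfacet
facet normal -0.172 -0.723 -0.669
outer loop
vertex -1.226 -1.703 2.994
vertex -0.662 -2.089 3.266
vertex -1.338 -2.183 3.541
endloop
endfacet
facet normal 0.737 -0.675 0.040
outer loop
vertex -0.662 -2.089 3.266
vertex -0.288 -1.653 3.727
vertex -0.759 -2.152 3.993
endloop
endfacet
facet normal -0.285 0.238 0.929
outer loop
vertex -1.383 -1.805 4.171
vertex -0.734 -1.477 4.286
vertex -1.298 -1.091 4.014
endloop
endfacet
facet normal -0.847 0.208 0.490
outer loop
vertex -1.383 -1.805 4.171
vertex -1.298 -1.091 4.014
vertex -1.672 -1.527 3.553
endloop
endfacet
facet normal -0.870 -0.447 0.206
outer loop
vertex -1.383 -1.805 4.171
vertex -1.672 -1.527 3.553
vertex -1.338 -2.183 3.541
endloop
endfacet
facet normal -0.323 -0.822 0.470
outer loop
vertex -1.383 -1.805 4.171
vertex -1.338 -2.183 3.541
vertex -0.759 -2.152 3.993
endloop
endfacet
facet normal 0.039 -0.399 0.916
outer loop
vertex -1.383 -1.805 4.171
vertex -0.759 -2.152 3.993
vertex -0.734 -1.477 4.286
endloop
endfacet
facet normal 0.172 0.723 0.669
outer loop
vertex -1.298 -1.091 4.014
vertex -0.734 -1.477 4.286
vertex -0.622 -0.997 3.739
endloop
endfacet
facet normal -0.737 0.675 -0.040
outer loop
vertex -1.672 -1.527 3.553
vertex -1.298 -1.091 4.014
vertex -1.201 -1.028 3.287
endloop
endfacet
facet normal -0.776 -0.386 -0.498
outer loop
vertex -1.338 -2.183 3.541
vertex -1.672 -1.527 3.553
vertex -1.226 -1.703 2.994
endloop
endfacet
facet normal 0.109 -0.991 -0.071
outer loop
vertex -0.759 -2.152 3.993
vertex -1.338 -2.183 3.541
vertex -0.662 -2.089 3.266
endloop
endfacet
facet normal 0.694 -0.308 0.651
outer loop
vertex -0.734 -1.477 4.286
vertex -0.759 -2.152 3.993
vertex -0.288 -1.653 3.727
endloop
endfacet

endsolid
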